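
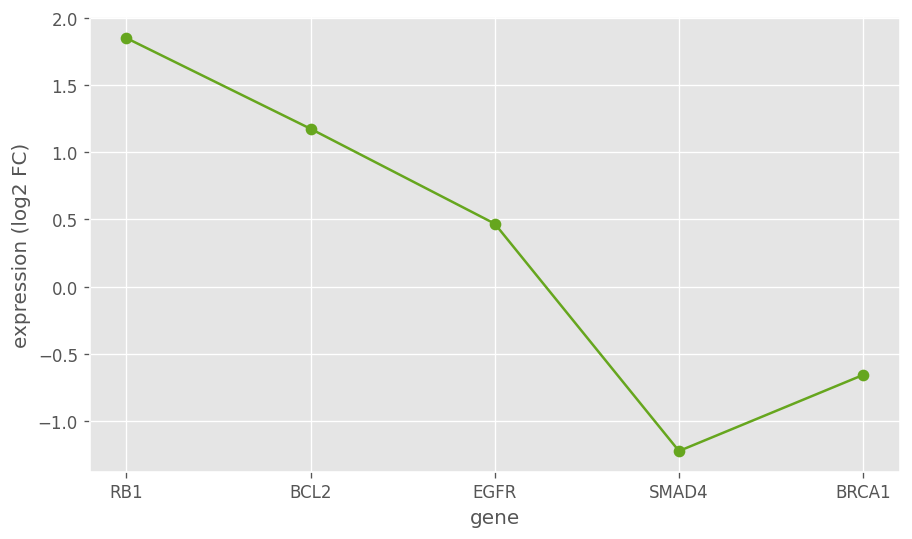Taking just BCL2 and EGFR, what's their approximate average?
(1.0 + 0.5) / 2 ≈ 0.75.

≈ 0.75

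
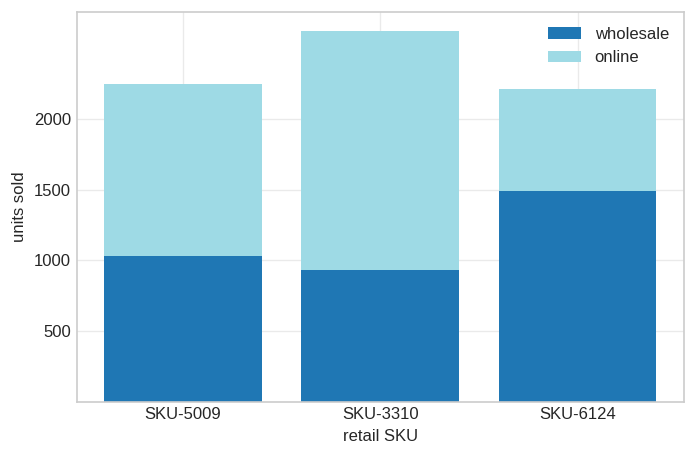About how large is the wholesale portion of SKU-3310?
≈ 1000

wholesale top ≈ 1000, bottom ≈ 0; segment ≈ 1000.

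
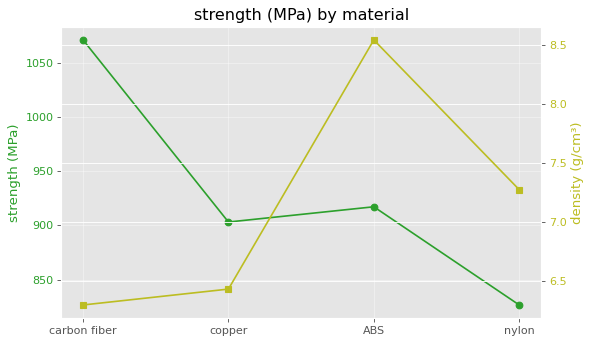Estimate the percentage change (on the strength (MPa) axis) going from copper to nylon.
≈ -8.3%

copper ≈ 900, nylon ≈ 825; (825 − 900) / 900 ≈ -8.3%.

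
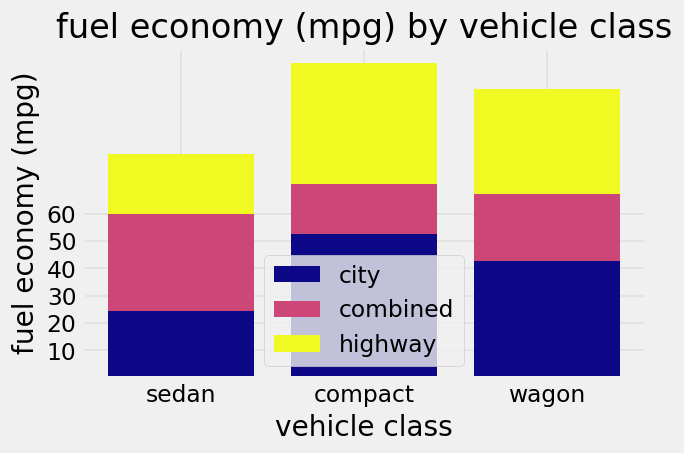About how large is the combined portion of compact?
combined top ≈ 70, bottom ≈ 50; segment ≈ 20.

≈ 20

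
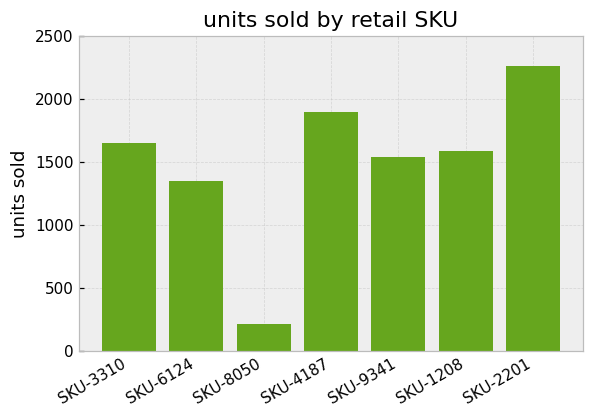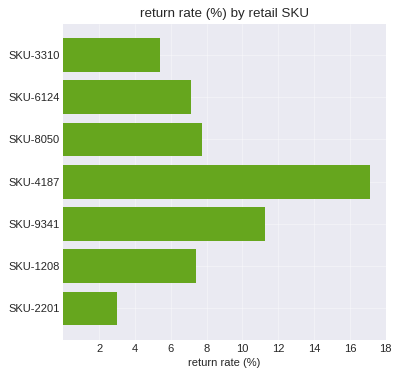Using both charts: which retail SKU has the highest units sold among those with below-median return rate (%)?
SKU-2201

Chart 2 median return rate (%) ≈ 8; below-median retail SKUs: SKU-3310, SKU-6124, SKU-2201. Among those, SKU-2201 has the highest units sold (≈ 2500).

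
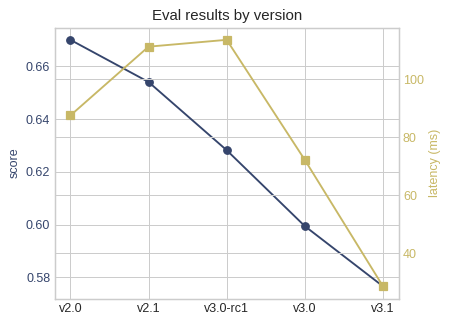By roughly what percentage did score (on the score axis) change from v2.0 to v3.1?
≈ -13.4%

v2.0 ≈ 0.67, v3.1 ≈ 0.58; (0.58 − 0.67) / 0.67 ≈ -13.4%.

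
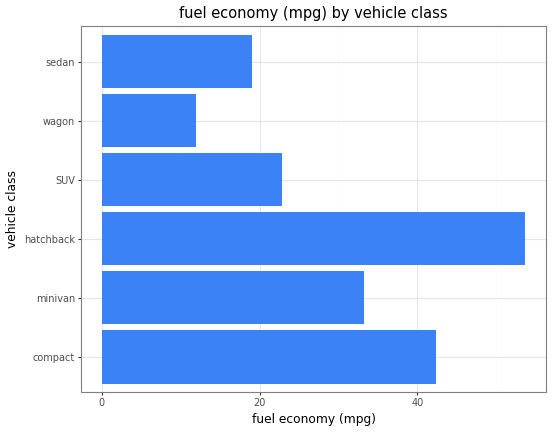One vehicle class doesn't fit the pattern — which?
hatchback

hatchback ≈ 55; the rest sit between ≈ 10 and ≈ 40.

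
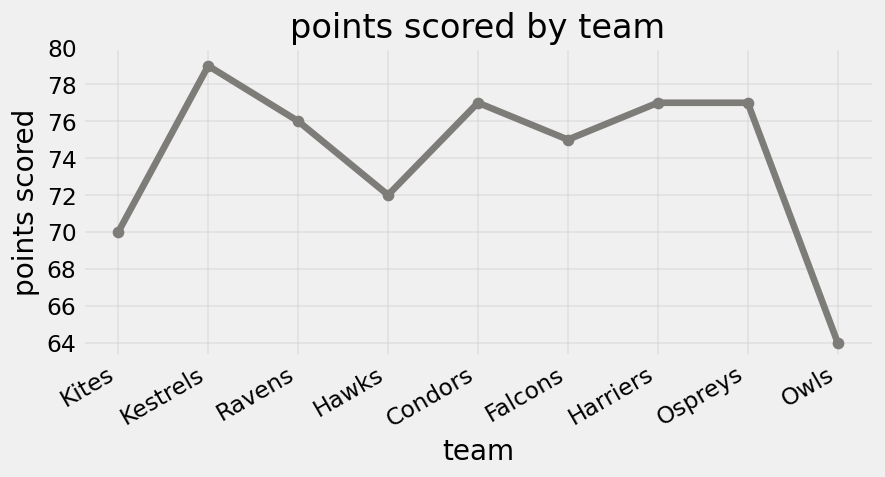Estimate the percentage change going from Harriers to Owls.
≈ -15.8%

Harriers ≈ 76, Owls ≈ 64; (64 − 76) / 76 ≈ -15.8%.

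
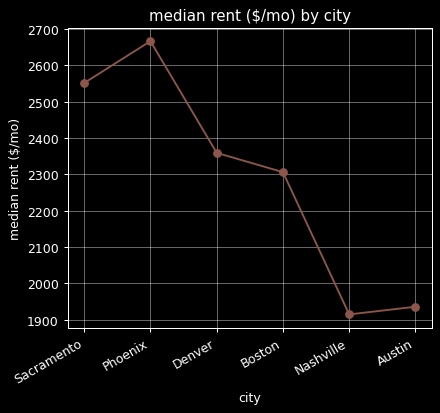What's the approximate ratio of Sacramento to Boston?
Sacramento ≈ 2600, Boston ≈ 2300; 2600/2300 ≈ 1.13.

≈ 1.13×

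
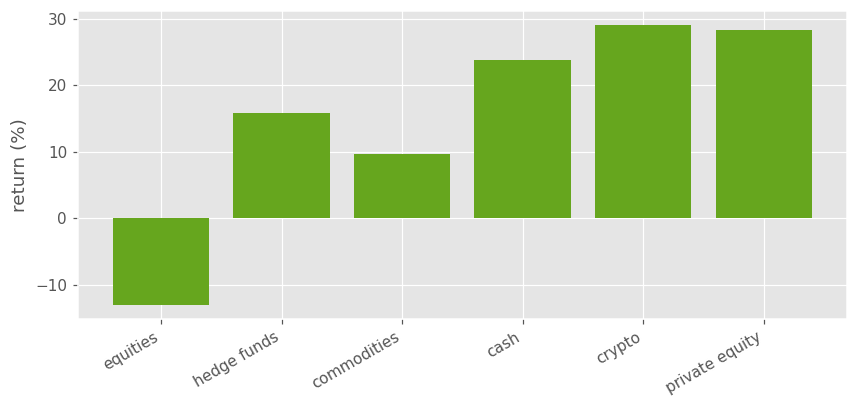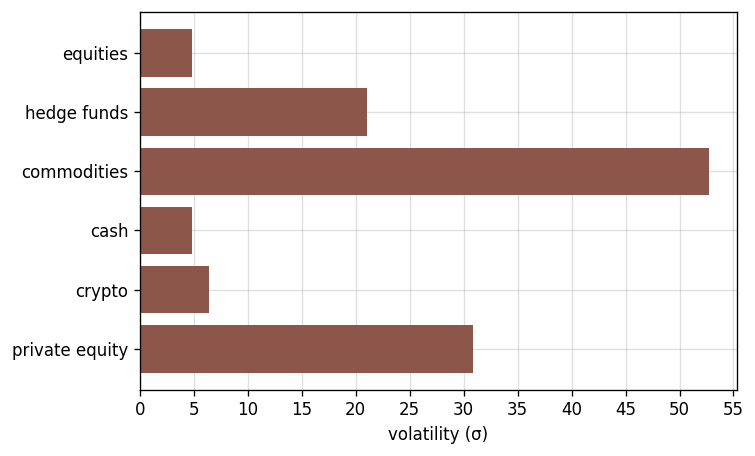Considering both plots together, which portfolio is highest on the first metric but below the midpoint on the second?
Chart 2 median volatility (σ) ≈ 15; below-median portfolios: equities, cash, crypto. Among those, crypto has the highest return (%) (≈ 30).

crypto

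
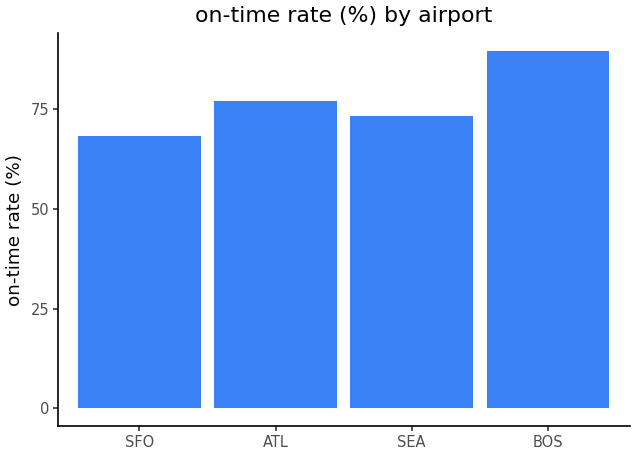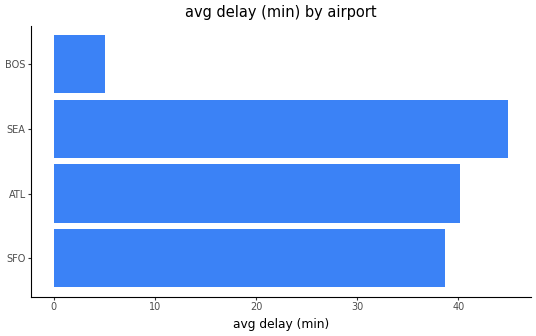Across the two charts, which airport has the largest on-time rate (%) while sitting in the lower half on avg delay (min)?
Chart 2 median avg delay (min) ≈ 40; below-median airports: SFO, BOS. Among those, BOS has the highest on-time rate (%) (≈ 90).

BOS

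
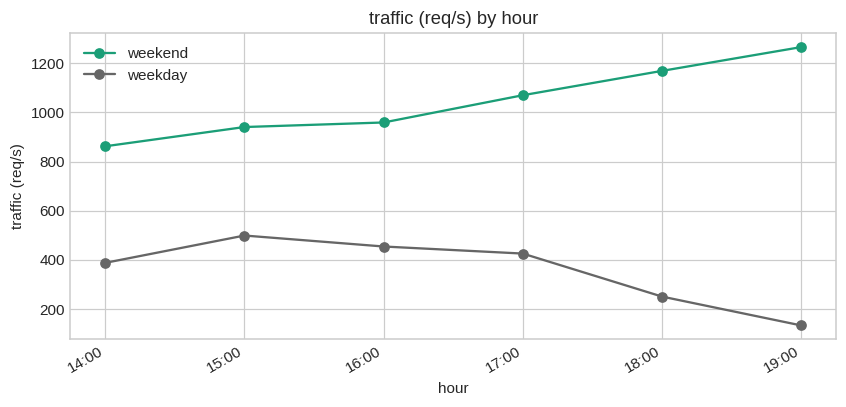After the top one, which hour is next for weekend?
18:00

Top 3 for weekend: 19:00 ≈ 1300, 18:00 ≈ 1200, 17:00 ≈ 1100.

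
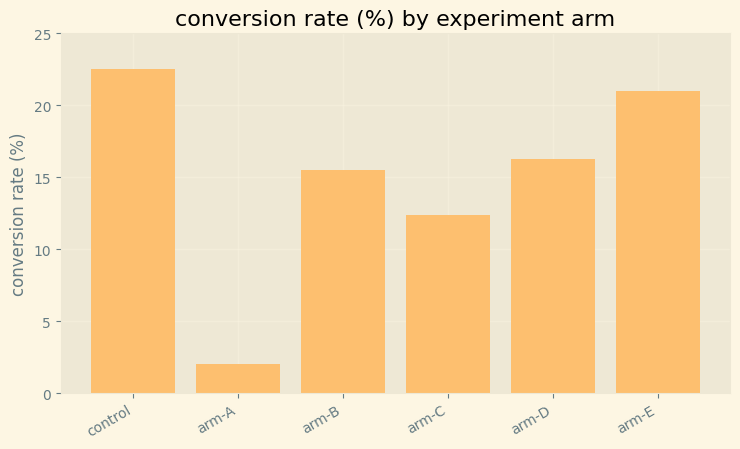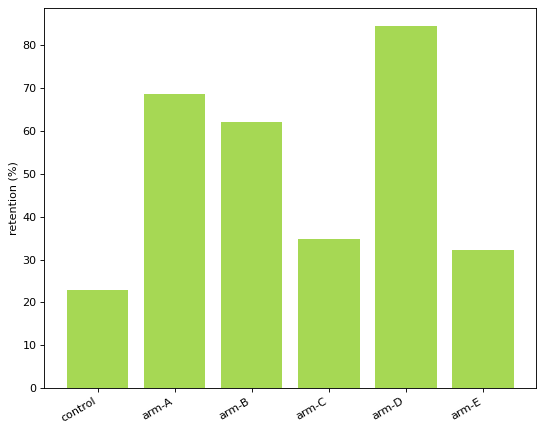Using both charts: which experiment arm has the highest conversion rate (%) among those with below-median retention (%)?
control

Chart 2 median retention (%) ≈ 50; below-median experiment arms: control, arm-C, arm-E. Among those, control has the highest conversion rate (%) (≈ 25).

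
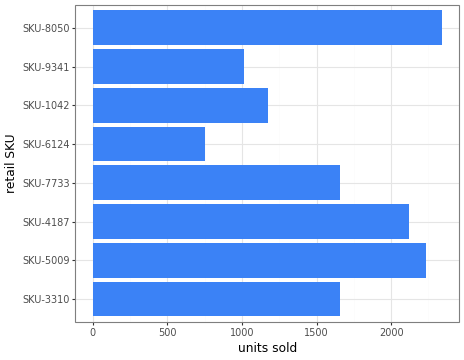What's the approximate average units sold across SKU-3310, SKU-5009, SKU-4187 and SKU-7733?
(1600 + 2200 + 2200 + 1600) / 4 ≈ 1900.

≈ 1900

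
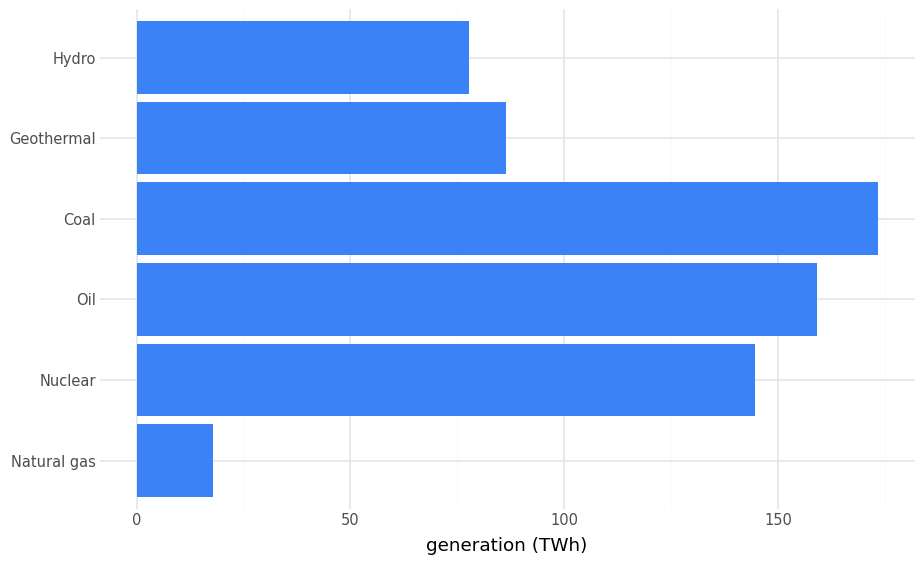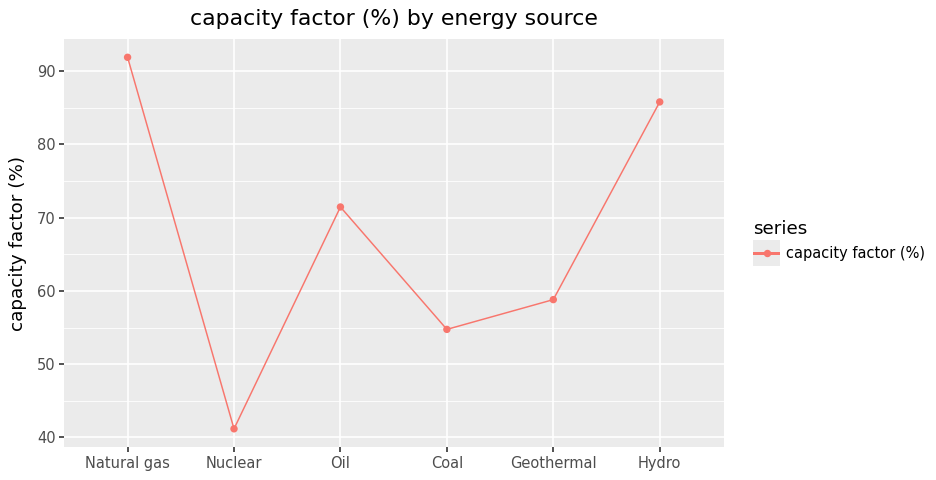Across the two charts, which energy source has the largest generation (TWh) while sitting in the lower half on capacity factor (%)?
Chart 2 median capacity factor (%) ≈ 70; below-median energy sources: Nuclear, Coal, Geothermal. Among those, Coal has the highest generation (TWh) (≈ 180).

Coal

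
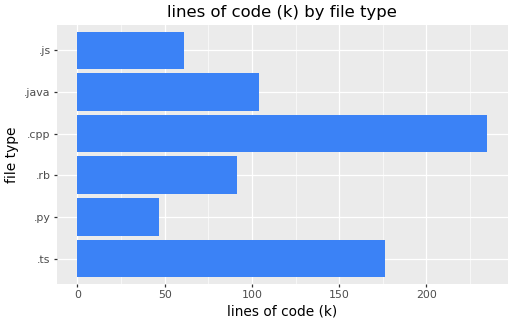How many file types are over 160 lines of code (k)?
Above 160: .ts, .cpp.

2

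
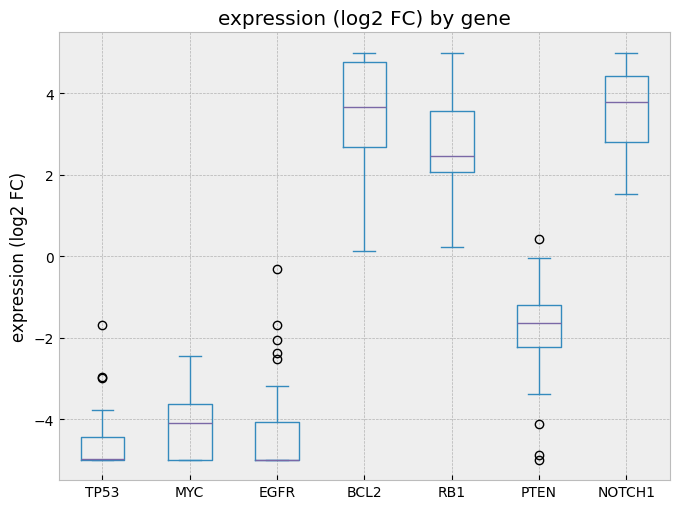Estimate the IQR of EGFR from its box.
Q3 ≈ -4, Q1 ≈ -5; IQR ≈ 1.

≈ 1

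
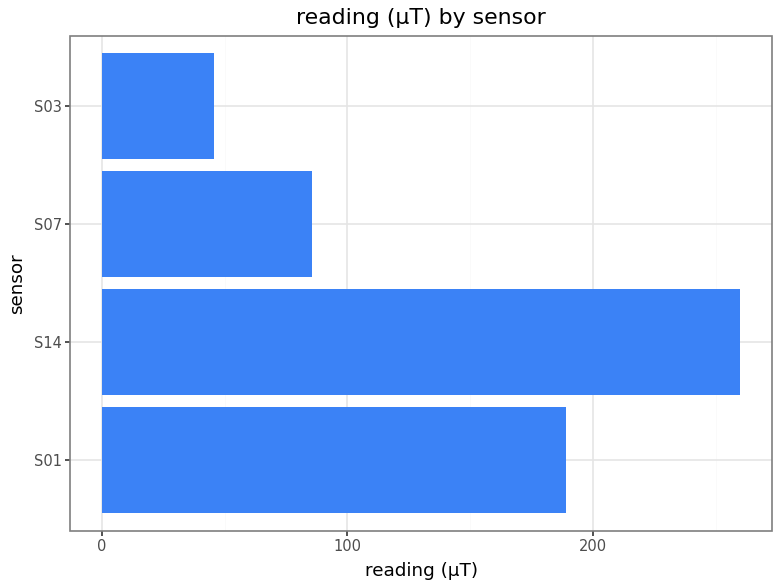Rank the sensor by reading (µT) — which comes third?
Top 4: S14 ≈ 250, S01 ≈ 200, S07 ≈ 75, S03 ≈ 50.

S07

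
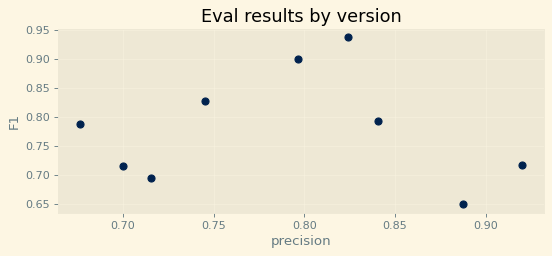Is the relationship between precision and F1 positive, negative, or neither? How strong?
no clear correlation

Points are roughly uncorrelated; weak (|r| ≈ 0.1).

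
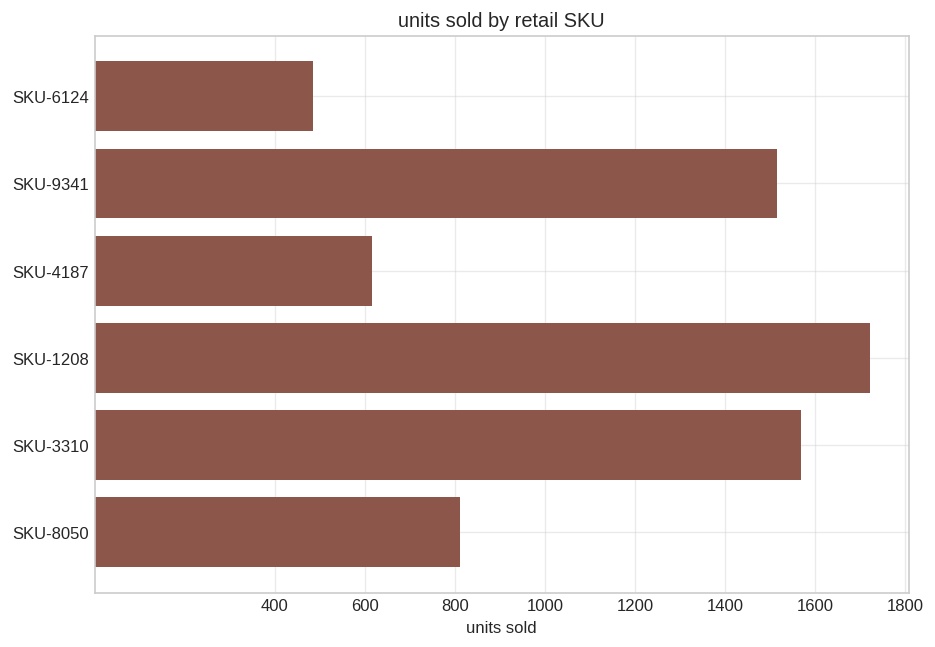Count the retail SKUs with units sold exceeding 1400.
Above 1400: SKU-9341, SKU-1208, SKU-3310.

3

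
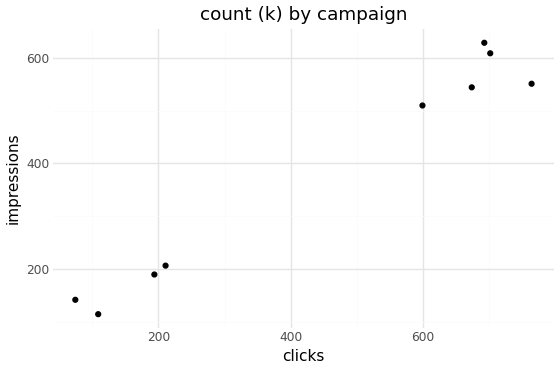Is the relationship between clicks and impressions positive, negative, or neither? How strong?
positive, strong

Points are positively correlated; strong (|r| ≈ 1.0).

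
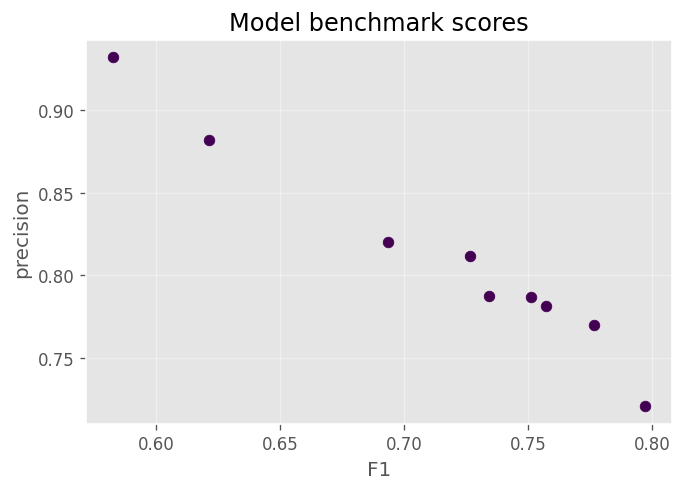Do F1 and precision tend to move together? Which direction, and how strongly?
negative, strong

Points are negatively correlated; strong (|r| ≈ 1.0).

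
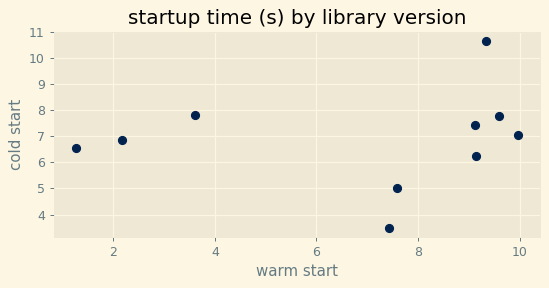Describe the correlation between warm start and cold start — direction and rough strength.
Points are roughly uncorrelated; weak (|r| ≈ 0.1).

no clear correlation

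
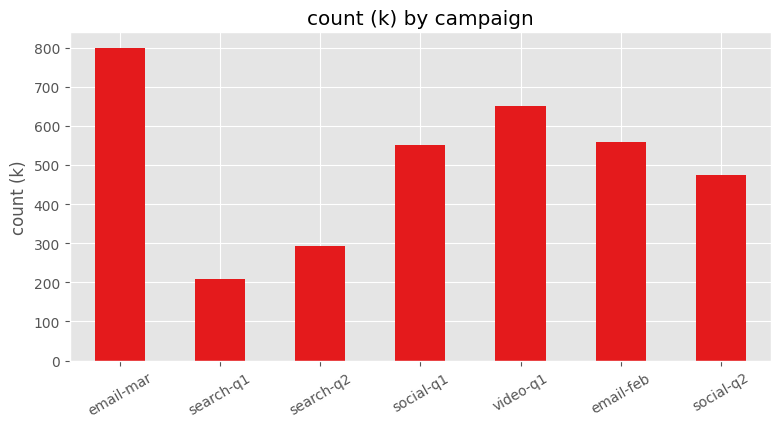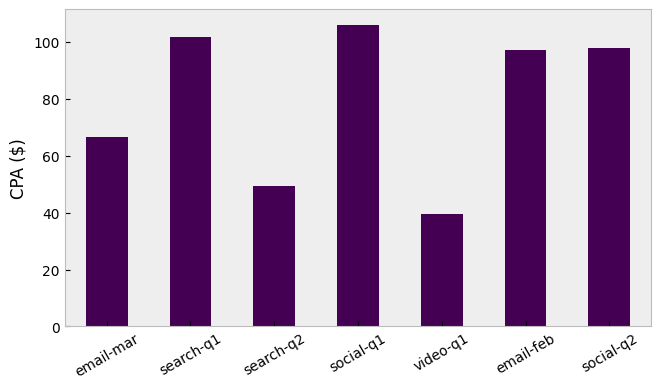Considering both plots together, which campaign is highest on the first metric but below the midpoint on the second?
email-mar

Chart 2 median CPA ($) ≈ 100; below-median campaigns: email-mar, search-q2, video-q1. Among those, email-mar has the highest count (k) (≈ 800).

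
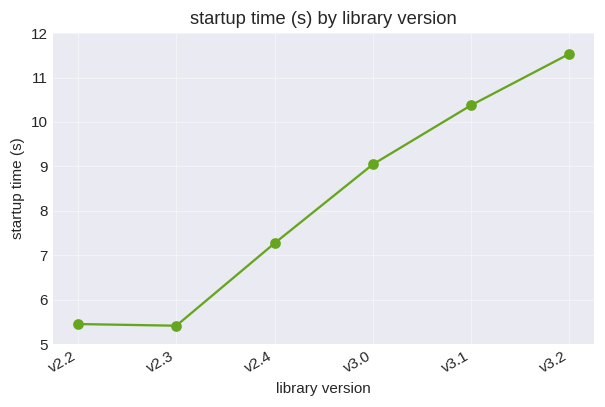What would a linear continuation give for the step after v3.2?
Last three: 9, 10, 12 → slope ≈ 1.5/step → next ≈ 13.5.

≈ 13.5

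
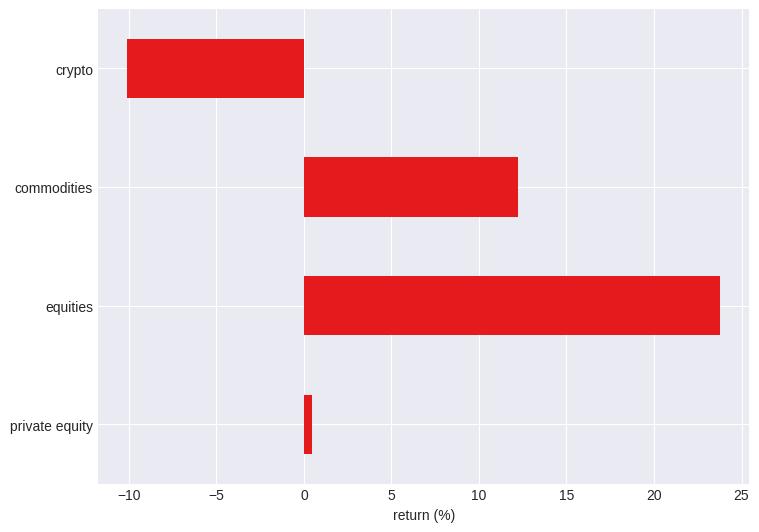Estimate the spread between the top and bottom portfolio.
≈ 35

Max equities ≈ 25, min crypto ≈ -10; range ≈ 35.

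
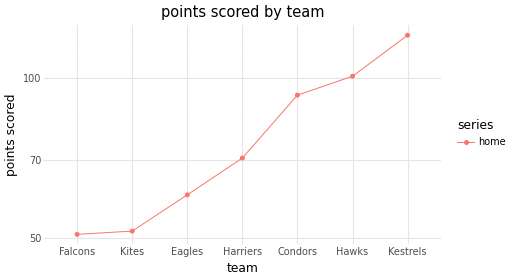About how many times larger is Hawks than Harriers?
Hawks ≈ 100, Harriers ≈ 70; 100/70 ≈ 1.43.

≈ 1.43×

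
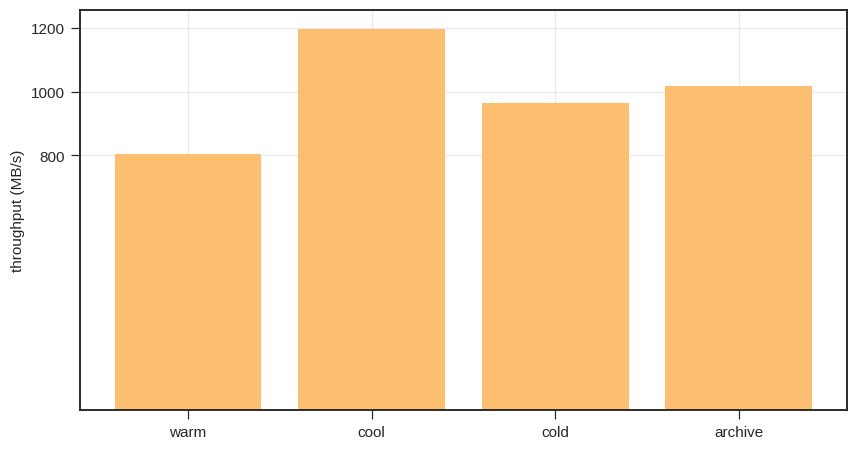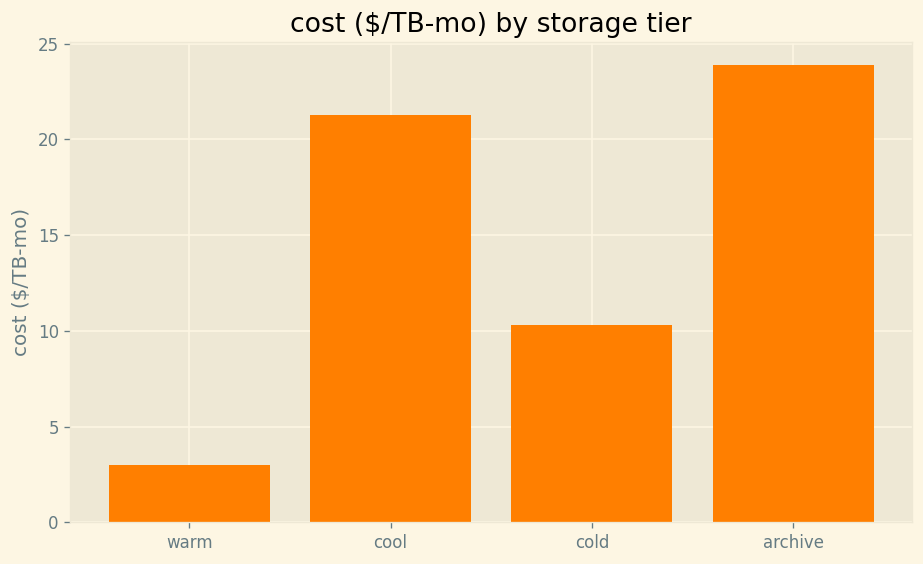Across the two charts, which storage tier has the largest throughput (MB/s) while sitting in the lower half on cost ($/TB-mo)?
Chart 2 median cost ($/TB-mo) ≈ 15; below-median storage tiers: warm, cold. Among those, cold has the highest throughput (MB/s) (≈ 1000).

cold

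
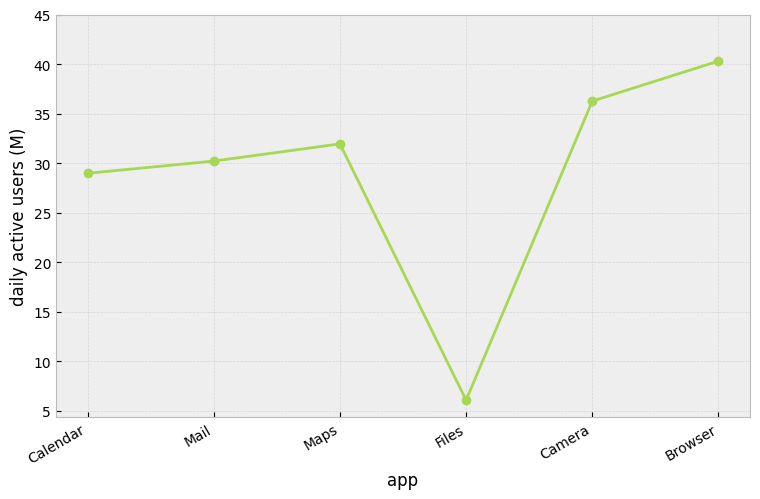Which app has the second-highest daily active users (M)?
Camera

Top 3: Browser ≈ 40, Camera ≈ 35, Maps ≈ 30.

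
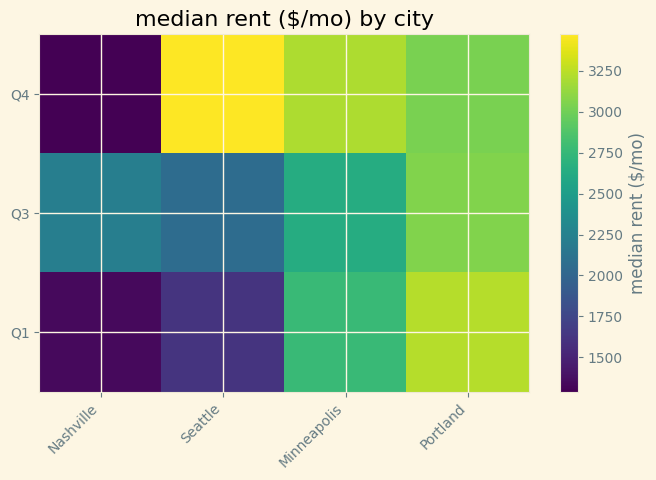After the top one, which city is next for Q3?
Top 3 for Q3: Portland ≈ 3000, Minneapolis ≈ 2600, Nashville ≈ 2200.

Minneapolis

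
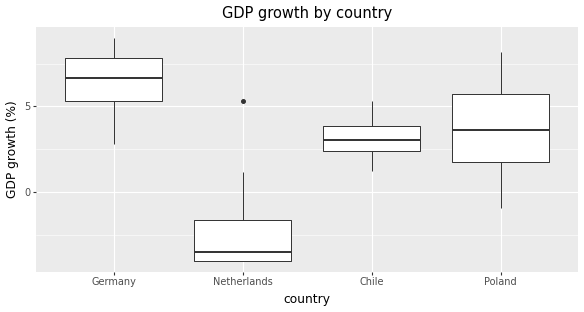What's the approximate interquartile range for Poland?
Q3 ≈ 6, Q1 ≈ 2; IQR ≈ 4.

≈ 4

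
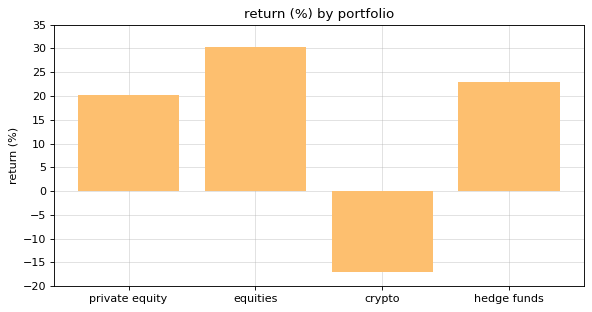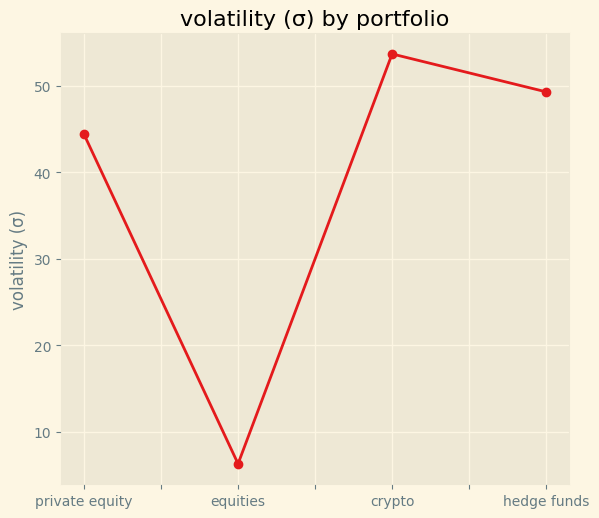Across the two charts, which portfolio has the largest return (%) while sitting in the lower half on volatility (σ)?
Chart 2 median volatility (σ) ≈ 45; below-median portfolios: private equity, equities. Among those, equities has the highest return (%) (≈ 30).

equities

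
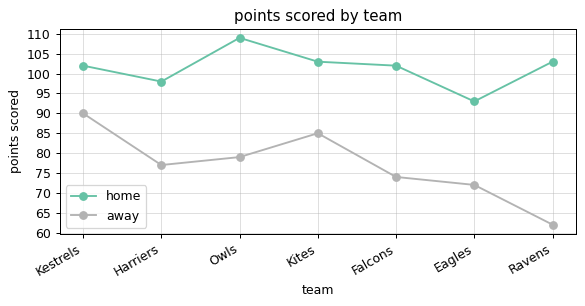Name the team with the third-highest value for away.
Owls

Top 4 for away: Kestrels ≈ 90, Kites ≈ 85, Owls ≈ 80, Harriers ≈ 75.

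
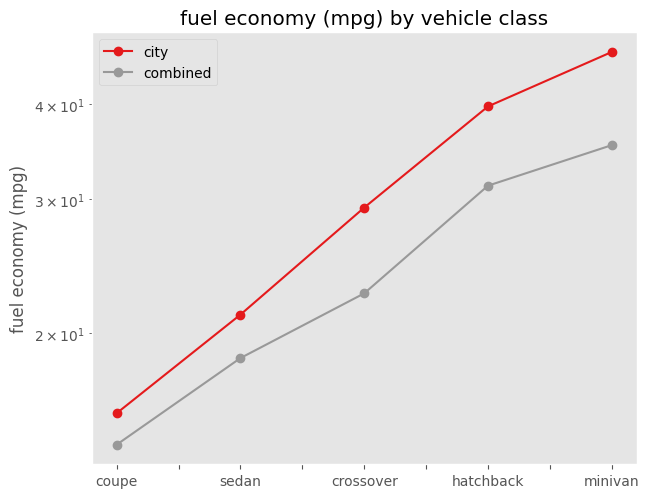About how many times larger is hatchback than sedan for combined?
hatchback ≈ 30, sedan ≈ 20; 30/20 ≈ 1.5.

≈ 1.5×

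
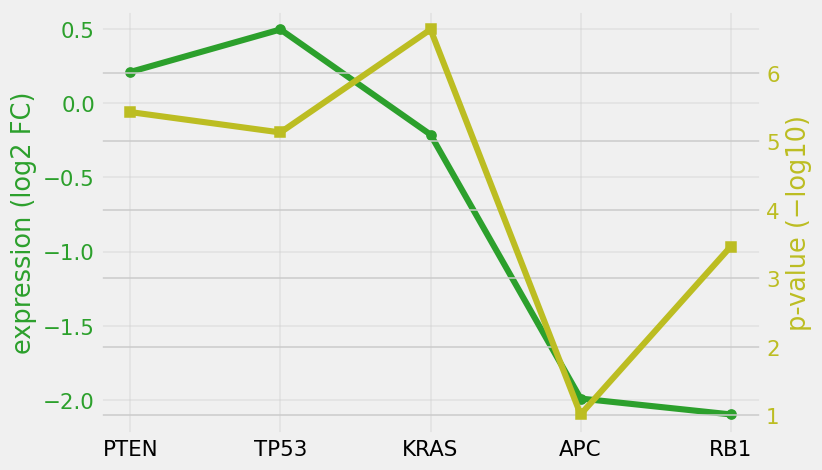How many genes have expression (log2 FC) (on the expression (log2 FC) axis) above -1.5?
Above -1.5: PTEN, TP53, KRAS.

3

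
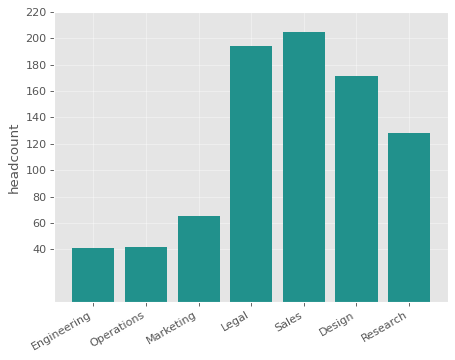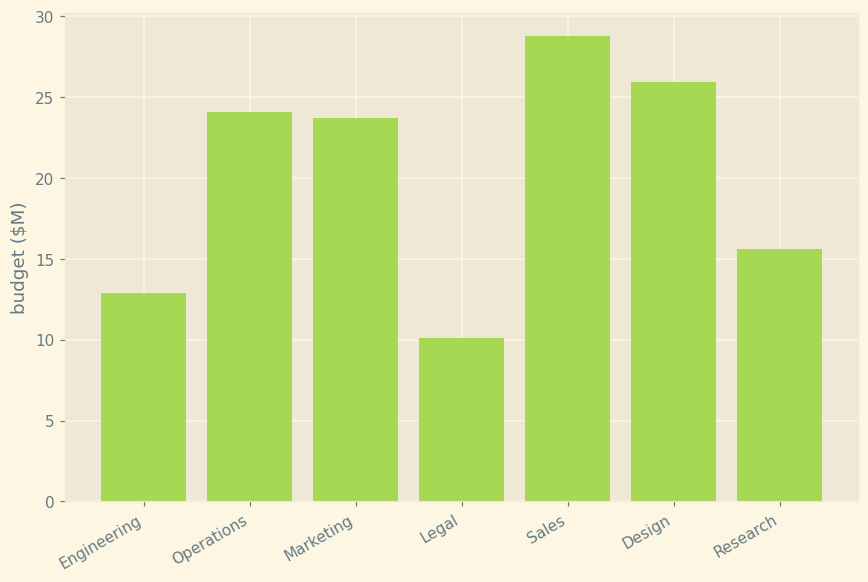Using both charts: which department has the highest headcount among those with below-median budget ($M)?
Legal

Chart 2 median budget ($M) ≈ 25; below-median departments: Engineering, Legal, Research. Among those, Legal has the highest headcount (≈ 200).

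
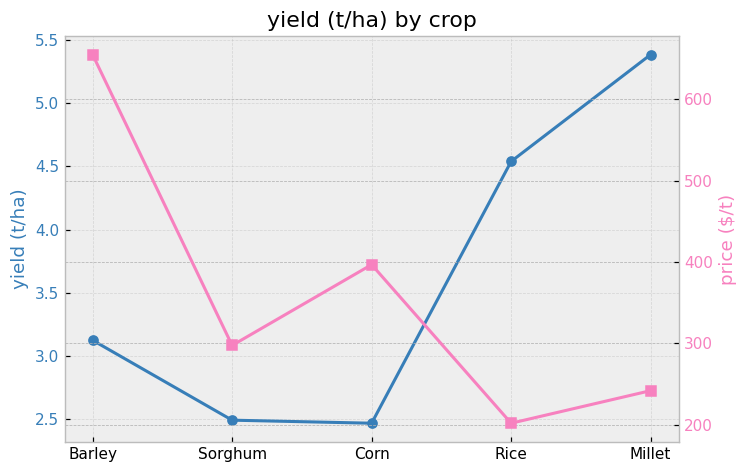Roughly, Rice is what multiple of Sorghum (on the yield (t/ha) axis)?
≈ 1.8×

Rice ≈ 4.5, Sorghum ≈ 2.5; 4.5/2.5 ≈ 1.8.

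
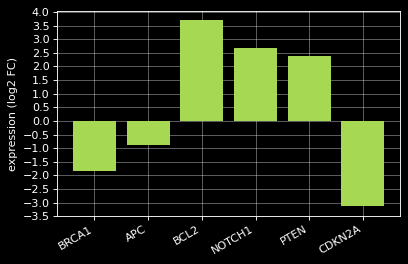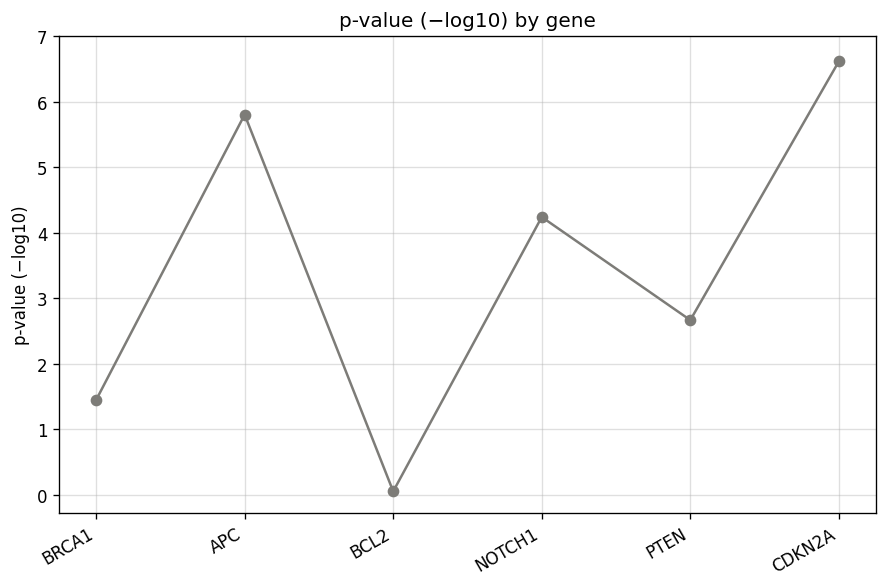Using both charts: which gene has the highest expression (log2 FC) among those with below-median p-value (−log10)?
Chart 2 median p-value (−log10) ≈ 3; below-median genes: BRCA1, BCL2, PTEN. Among those, BCL2 has the highest expression (log2 FC) (≈ 3.5).

BCL2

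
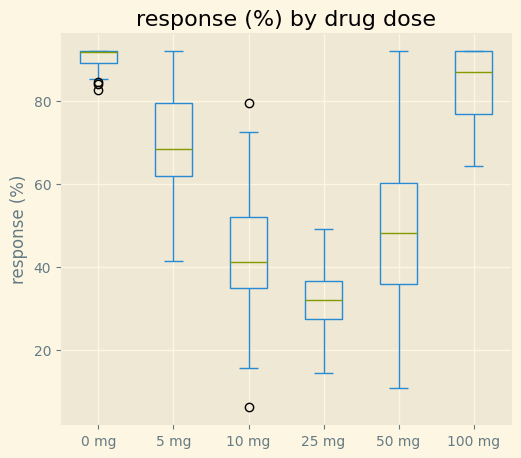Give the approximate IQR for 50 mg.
Q3 ≈ 60, Q1 ≈ 35; IQR ≈ 25.

≈ 25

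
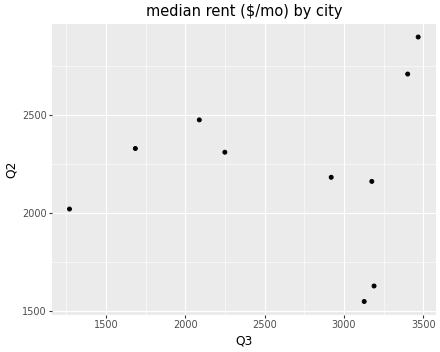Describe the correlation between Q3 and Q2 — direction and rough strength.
no clear correlation

Points are roughly uncorrelated; weak (|r| ≈ 0.1).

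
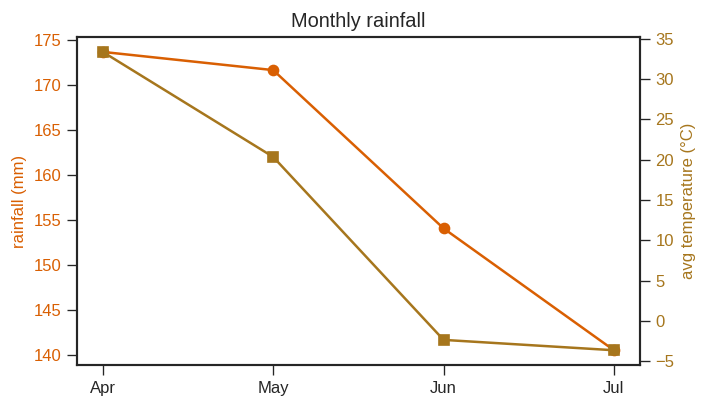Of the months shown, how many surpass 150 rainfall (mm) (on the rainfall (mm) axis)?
3

Above 150: Apr, May, Jun.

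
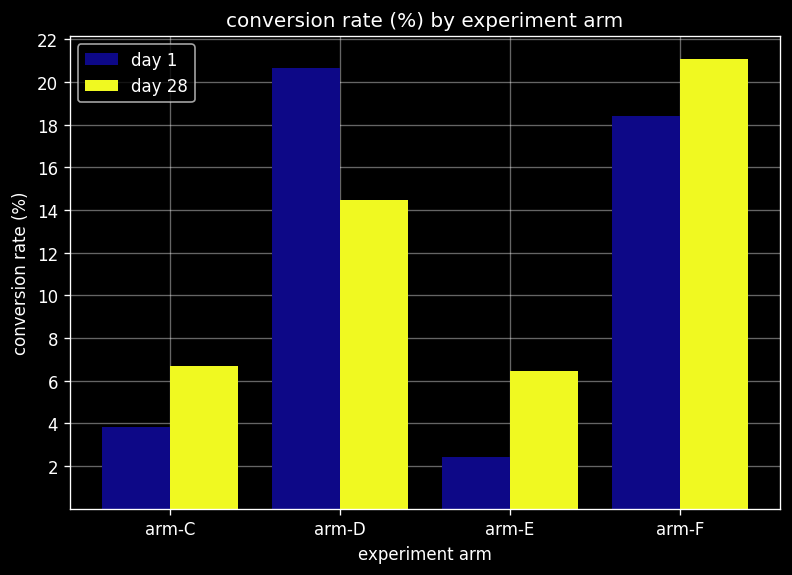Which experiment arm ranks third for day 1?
arm-C

Top 4 for day 1: arm-D ≈ 20, arm-F ≈ 18, arm-C ≈ 4, arm-E ≈ 2.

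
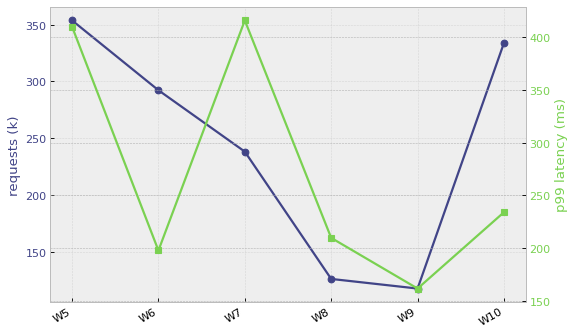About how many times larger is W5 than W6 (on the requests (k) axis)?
W5 ≈ 360, W6 ≈ 300; 360/300 ≈ 1.2.

≈ 1.2×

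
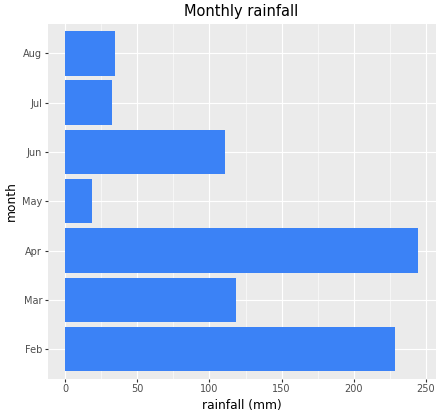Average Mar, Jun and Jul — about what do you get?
≈ 83

(125 + 100 + 25) / 3 ≈ 83.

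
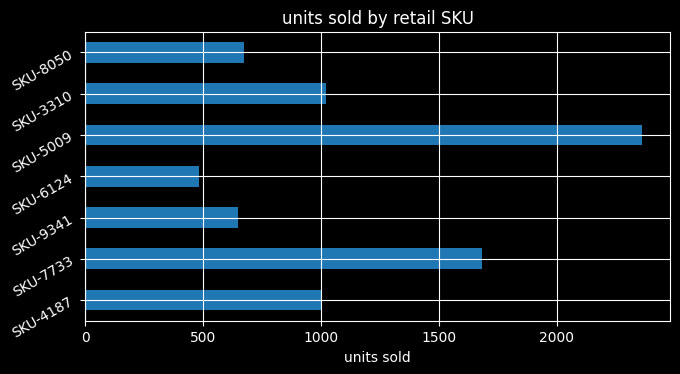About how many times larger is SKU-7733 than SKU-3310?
≈ 1.6×

SKU-7733 ≈ 1600, SKU-3310 ≈ 1000; 1600/1000 ≈ 1.6.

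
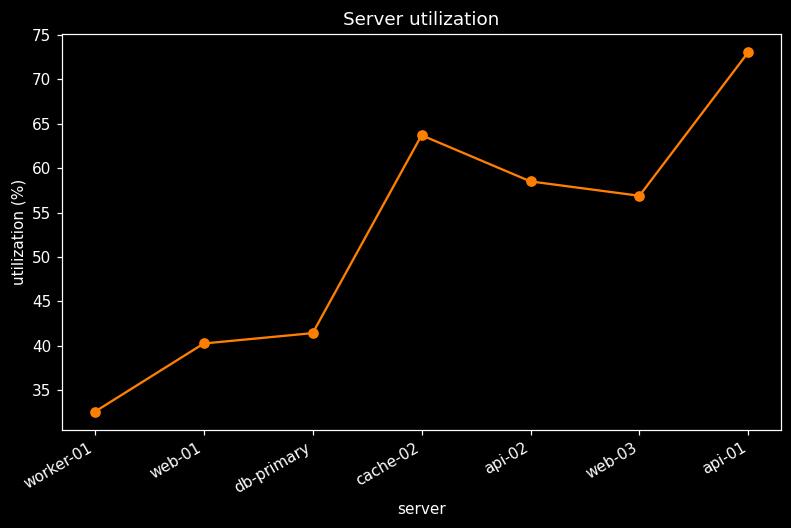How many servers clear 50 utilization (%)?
4

Above 50: cache-02, api-02, web-03, api-01.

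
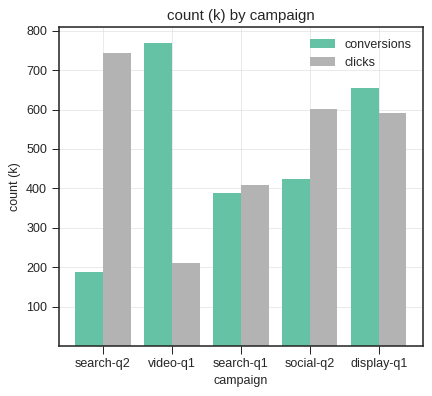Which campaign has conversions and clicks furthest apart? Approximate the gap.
video-q1: conversions ≈ 800, clicks ≈ 200 → gap ≈ 600. Next-largest (search-q2) is only ≈ 500.

video-q1, ≈ 600 k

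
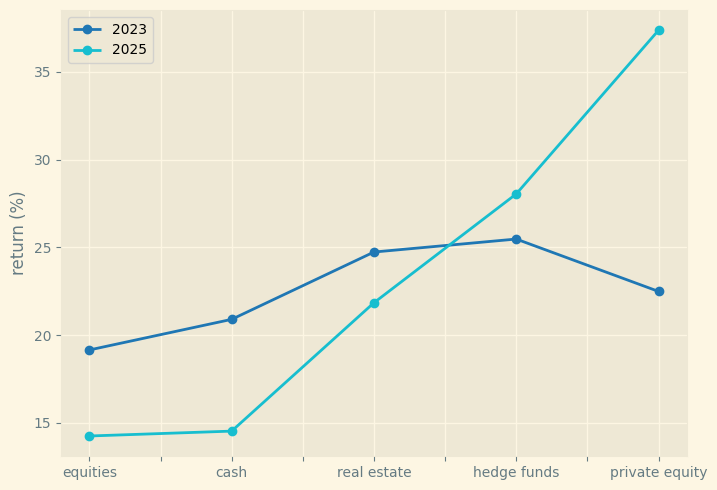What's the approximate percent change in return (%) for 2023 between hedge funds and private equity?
hedge funds ≈ 26, private equity ≈ 22; (22 − 26) / 26 ≈ -15.4%.

≈ -15.4%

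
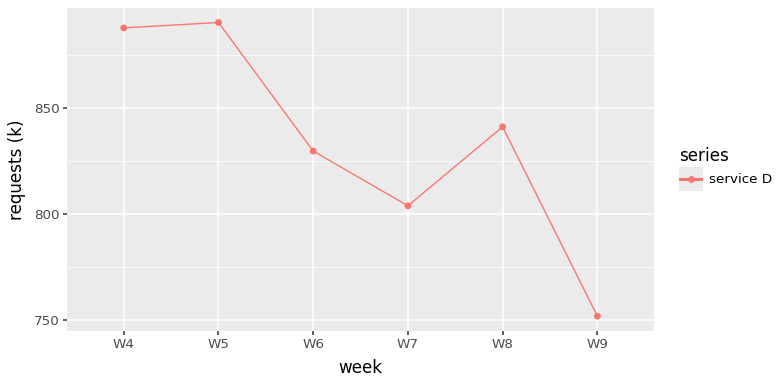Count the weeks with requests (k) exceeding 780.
Above 780: W4, W5, W6, W7, W8.

5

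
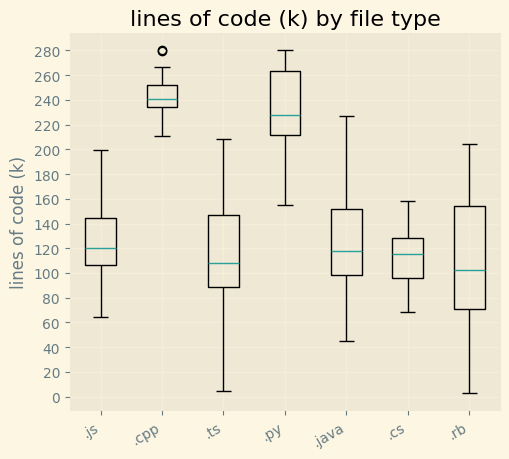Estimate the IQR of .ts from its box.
≈ 60

Q3 ≈ 140, Q1 ≈ 80; IQR ≈ 60.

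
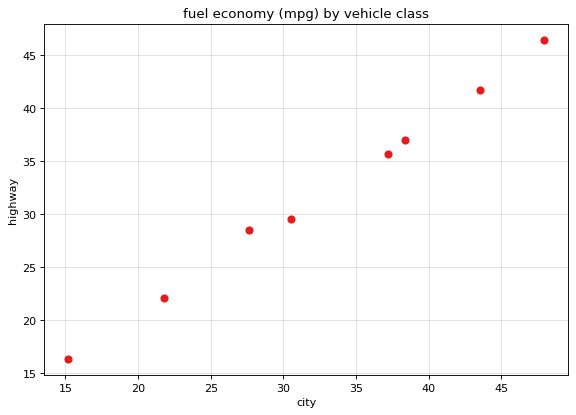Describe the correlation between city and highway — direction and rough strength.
positive, strong

Points are positively correlated; strong (|r| ≈ 1.0).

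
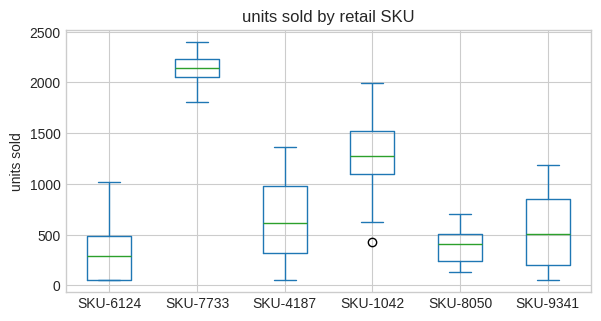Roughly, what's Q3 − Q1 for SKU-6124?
≈ 400

Q3 ≈ 400, Q1 ≈ 0; IQR ≈ 400.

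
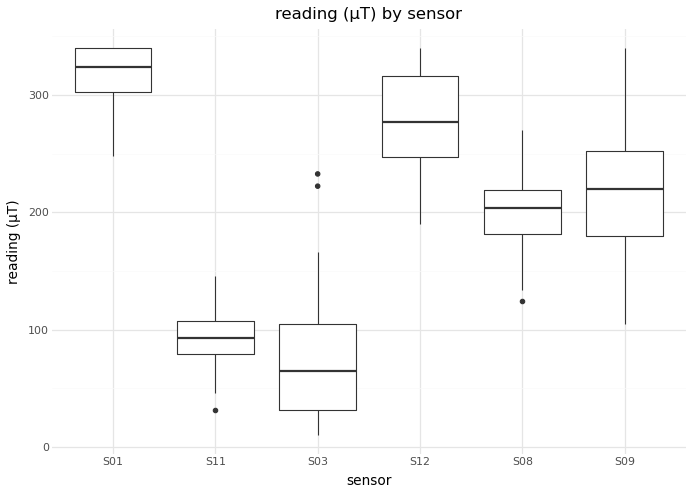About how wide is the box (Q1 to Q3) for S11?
≈ 25

Q3 ≈ 100, Q1 ≈ 75; IQR ≈ 25.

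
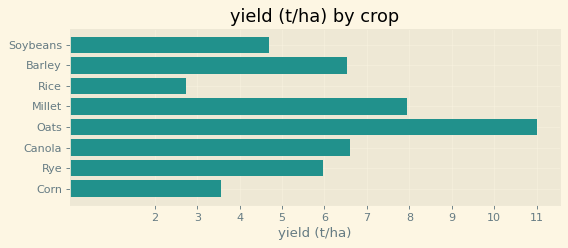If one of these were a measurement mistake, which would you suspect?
Oats

Oats ≈ 11; the rest sit between ≈ 3 and ≈ 8.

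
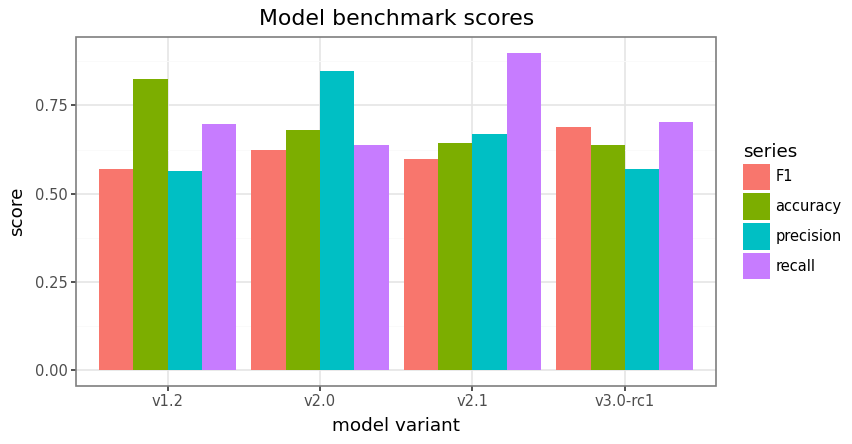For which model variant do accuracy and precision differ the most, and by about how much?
v1.2: accuracy ≈ 0.8, precision ≈ 0.6 → gap ≈ 0.2. Next-largest (v2.0) is only ≈ 0.1.

v1.2, ≈ 0.2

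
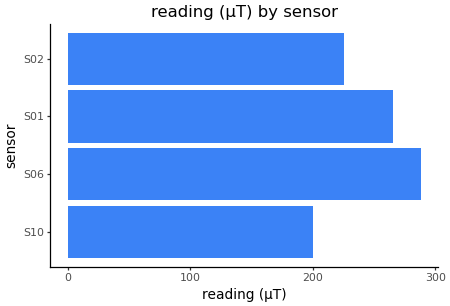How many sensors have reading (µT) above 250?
2

Above 250: S06, S01.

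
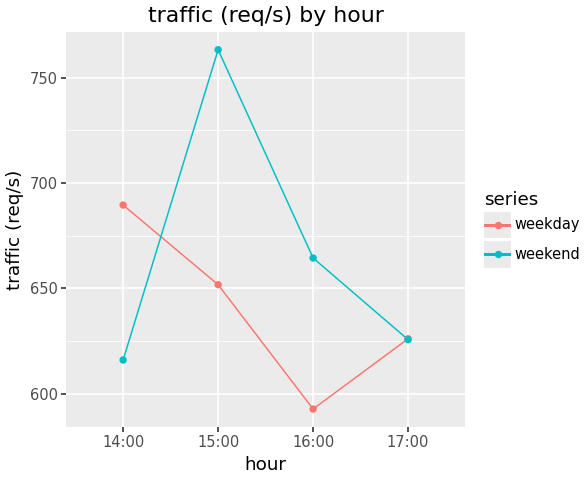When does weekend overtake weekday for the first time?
15:00

14:00: weekend ≈ 620 vs weekday ≈ 680 (not yet); 15:00: weekend ≈ 760 vs weekday ≈ 660 (first crossover).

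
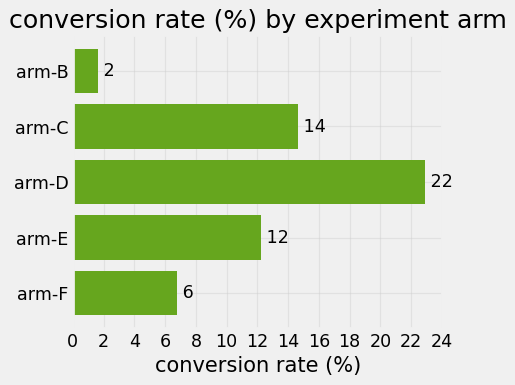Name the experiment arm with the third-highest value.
arm-E

Top 4: arm-D ≈ 22, arm-C ≈ 14, arm-E ≈ 12, arm-F ≈ 6.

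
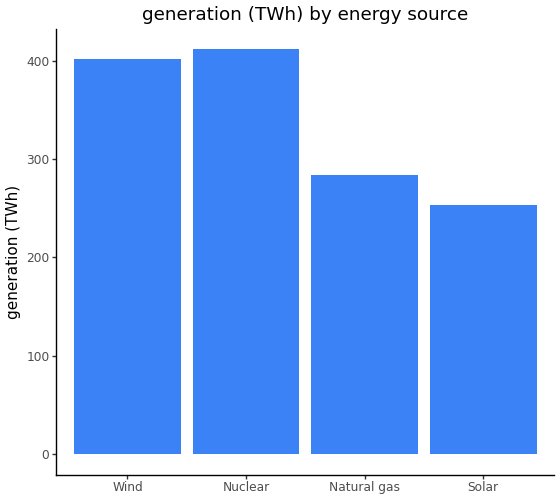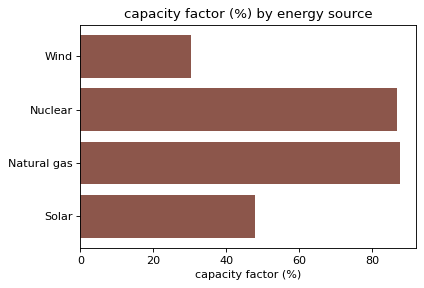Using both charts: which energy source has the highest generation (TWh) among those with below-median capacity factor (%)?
Chart 2 median capacity factor (%) ≈ 70; below-median energy sources: Wind, Solar. Among those, Wind has the highest generation (TWh) (≈ 400).

Wind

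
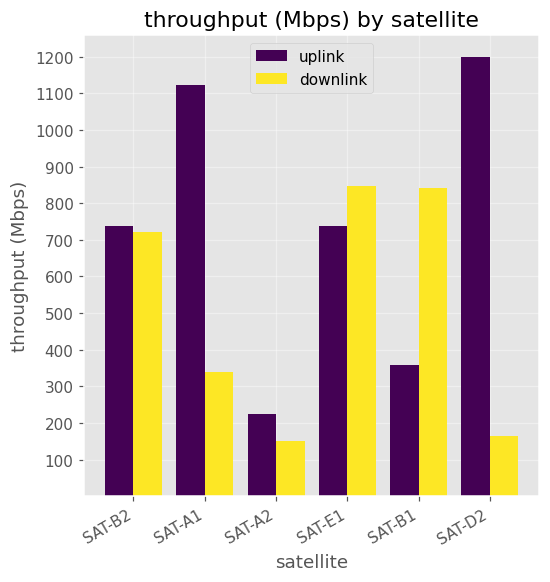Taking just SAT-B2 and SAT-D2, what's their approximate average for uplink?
≈ 950

(700 + 1200) / 2 ≈ 950.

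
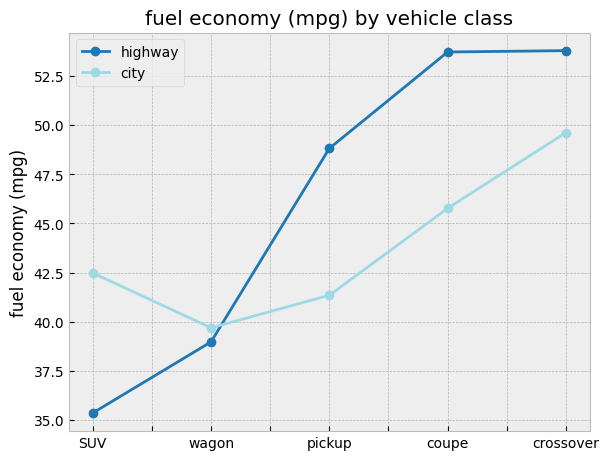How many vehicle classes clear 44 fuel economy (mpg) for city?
2

Above 44: coupe, crossover.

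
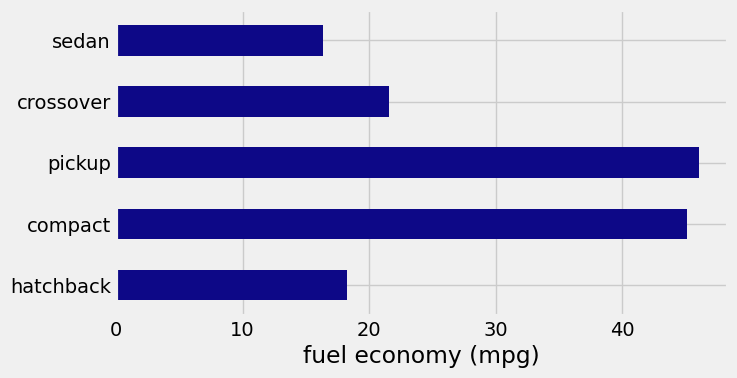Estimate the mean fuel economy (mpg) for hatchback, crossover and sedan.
≈ 18

(20 + 20 + 15) / 3 ≈ 18.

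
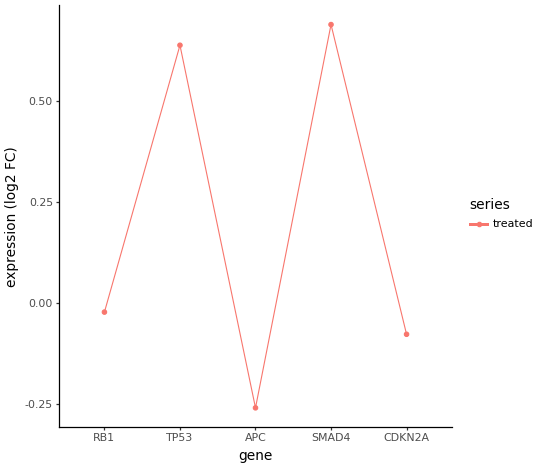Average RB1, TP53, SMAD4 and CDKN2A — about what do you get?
(0.0 + 0.6 + 0.7 + -0.1) / 4 ≈ 0.3.

≈ 0.3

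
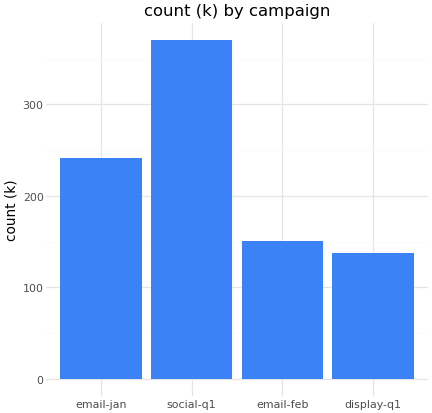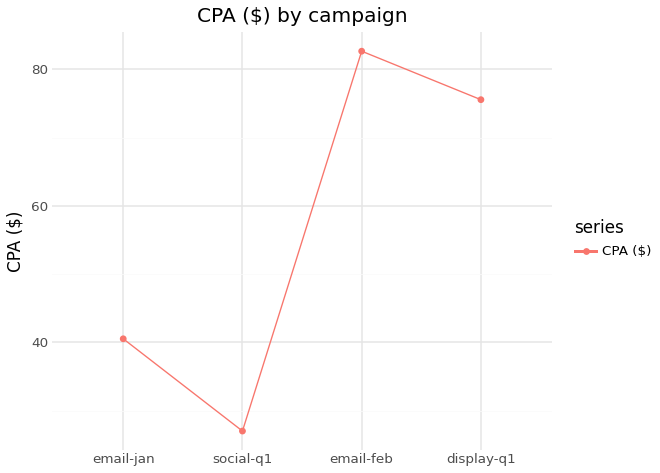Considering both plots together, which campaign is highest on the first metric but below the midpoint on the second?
Chart 2 median CPA ($) ≈ 60; below-median campaigns: email-jan, social-q1. Among those, social-q1 has the highest count (k) (≈ 350).

social-q1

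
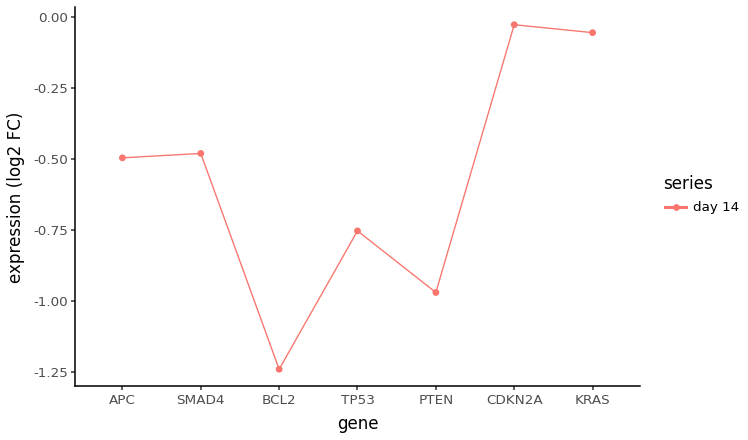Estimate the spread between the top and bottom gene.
≈ 1.2

Max CDKN2A ≈ 0.0, min BCL2 ≈ -1.2; range ≈ 1.2.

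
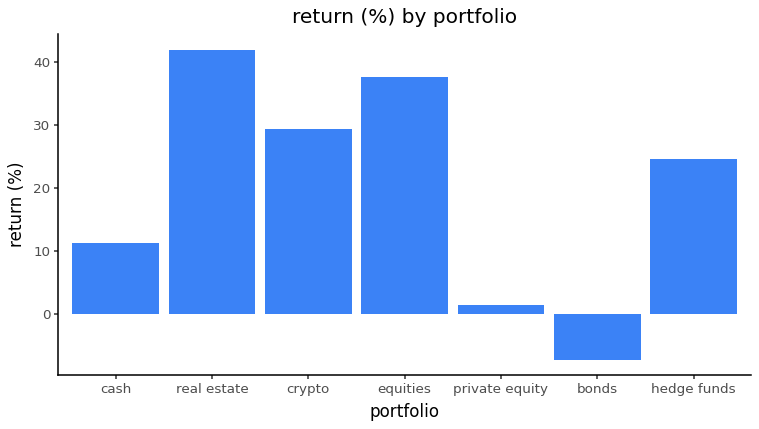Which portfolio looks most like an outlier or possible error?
bonds ≈ -5; the rest sit between ≈ 0 and ≈ 40.

bonds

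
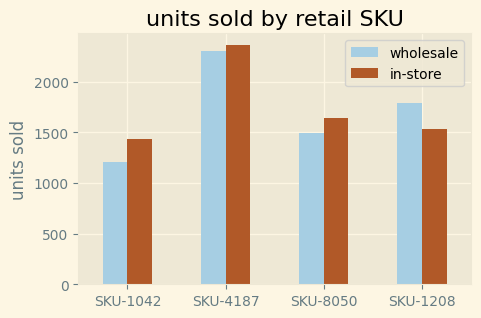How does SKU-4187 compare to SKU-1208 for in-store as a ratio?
≈ 1.5×

SKU-4187 ≈ 2400, SKU-1208 ≈ 1600; 2400/1600 ≈ 1.5.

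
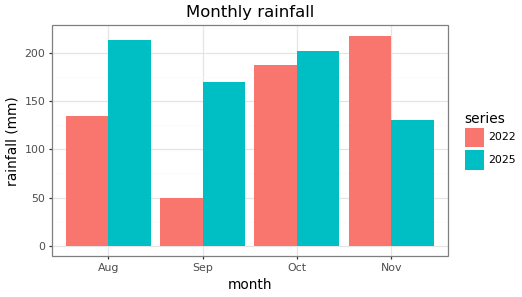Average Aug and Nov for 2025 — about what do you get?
≈ 180

(220 + 140) / 2 ≈ 180.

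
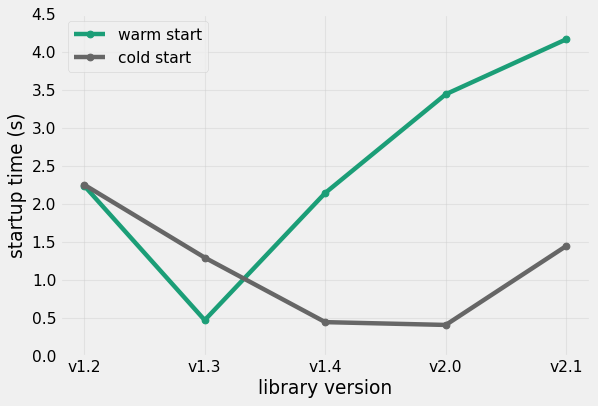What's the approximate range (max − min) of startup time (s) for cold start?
≈ 1.5

Max v1.2 ≈ 2.0, min v2.0 ≈ 0.5; range ≈ 1.5.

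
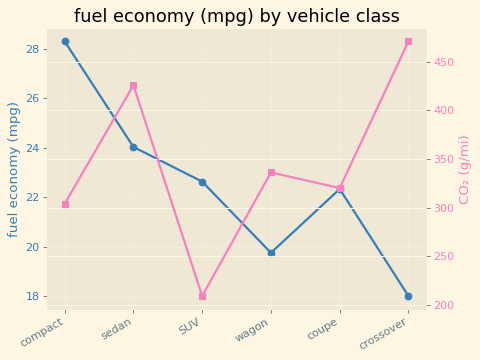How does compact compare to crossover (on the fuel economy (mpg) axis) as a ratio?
compact ≈ 28, crossover ≈ 18; 28/18 ≈ 1.56.

≈ 1.56×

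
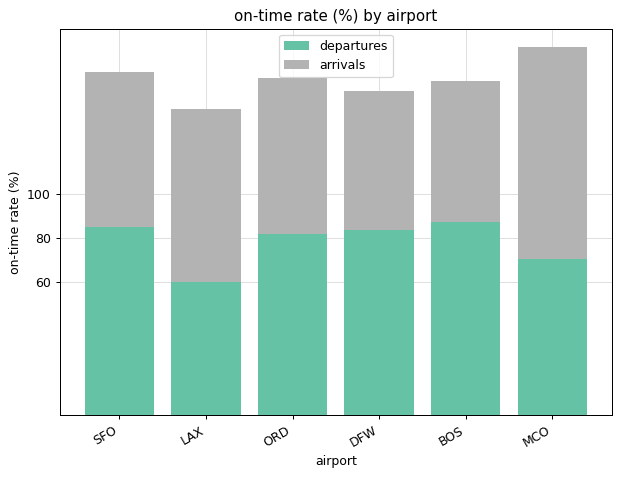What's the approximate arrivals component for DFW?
arrivals top ≈ 140, bottom ≈ 80; segment ≈ 60.

≈ 60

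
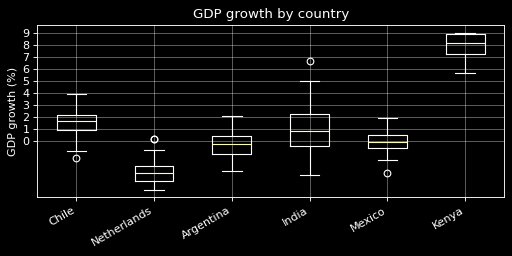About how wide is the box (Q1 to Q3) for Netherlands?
Q3 ≈ -2, Q1 ≈ -3; IQR ≈ 1.

≈ 1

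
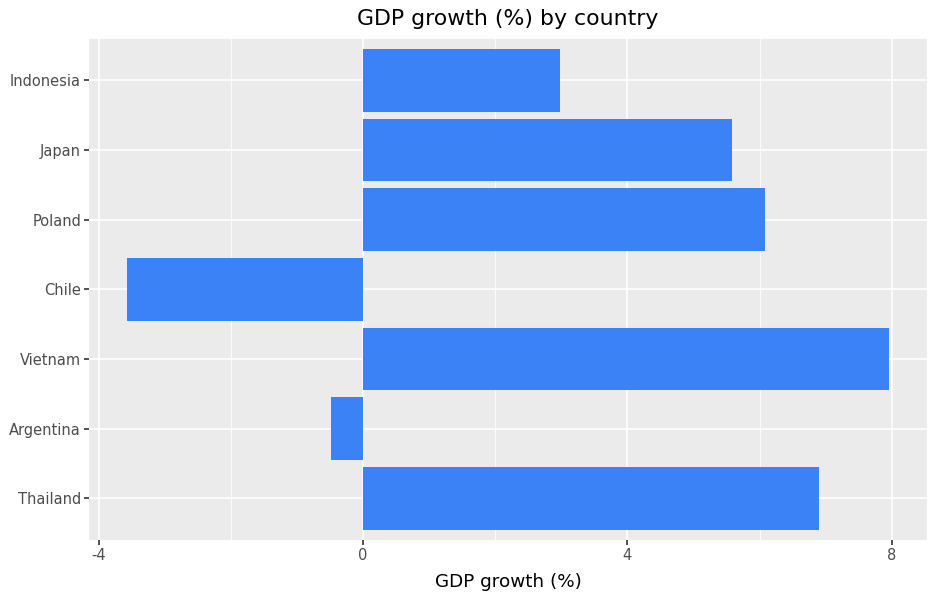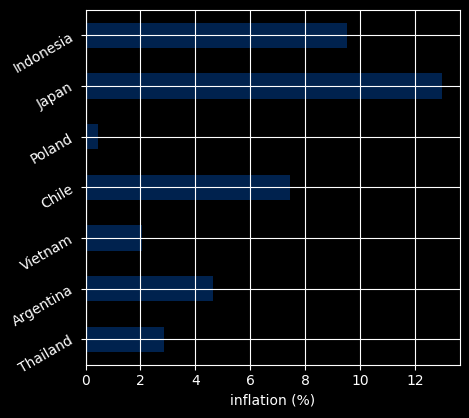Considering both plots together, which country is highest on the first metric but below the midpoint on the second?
Chart 2 median inflation (%) ≈ 4; below-median countries: Thailand, Vietnam, Poland. Among those, Vietnam has the highest GDP growth (%) (≈ 8).

Vietnam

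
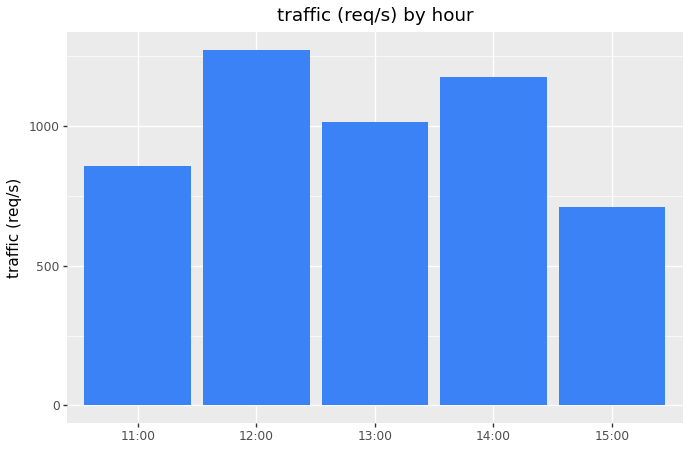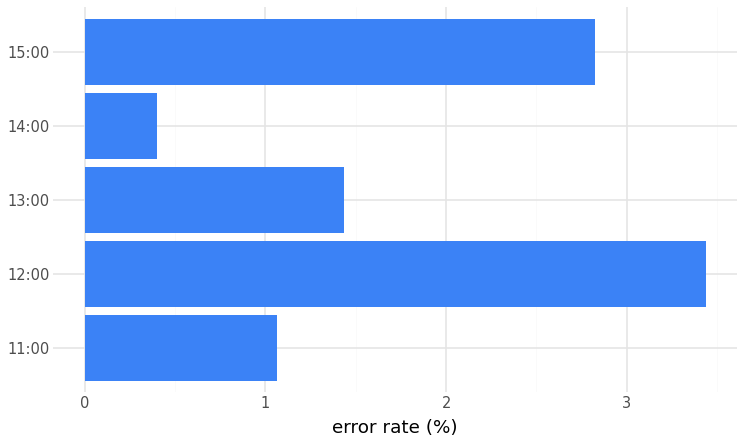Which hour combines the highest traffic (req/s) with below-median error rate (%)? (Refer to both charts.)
Chart 2 median error rate (%) ≈ 1.5; below-median hours: 11:00, 14:00. Among those, 14:00 has the highest traffic (req/s) (≈ 1200).

14:00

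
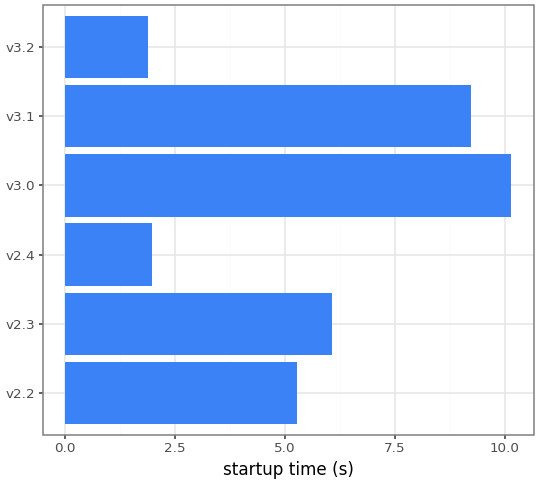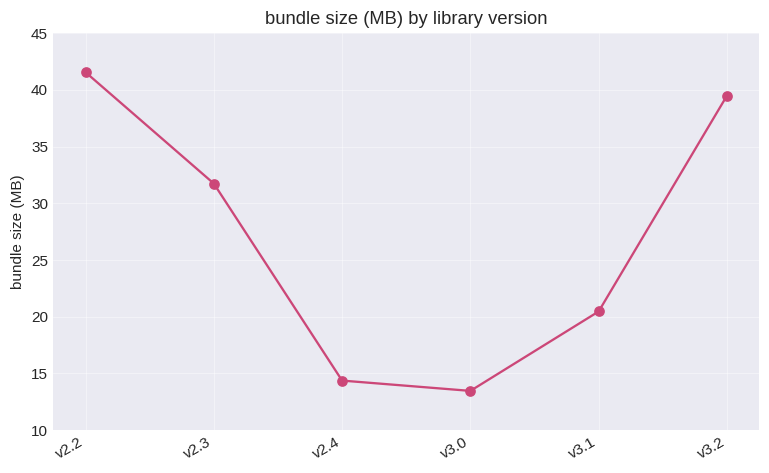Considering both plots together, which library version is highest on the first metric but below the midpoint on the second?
Chart 2 median bundle size (MB) ≈ 25; below-median library versions: v2.4, v3.0, v3.1. Among those, v3.0 has the highest startup time (s) (≈ 10).

v3.0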